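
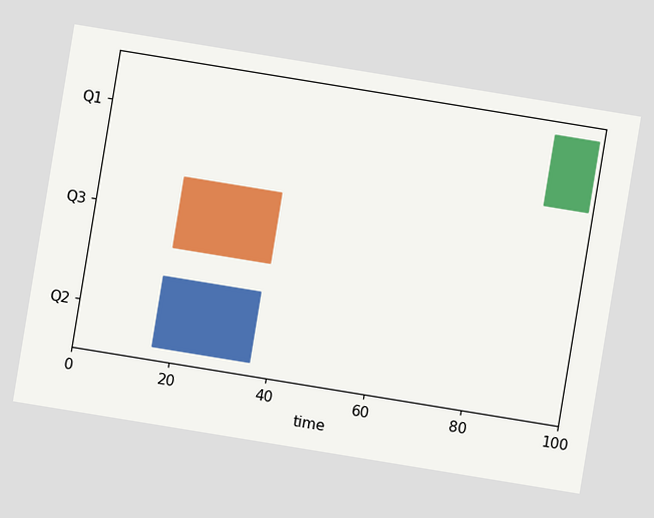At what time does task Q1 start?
The chart is tilted about 9° clockwise. The Q1 bar begins at t=90.

90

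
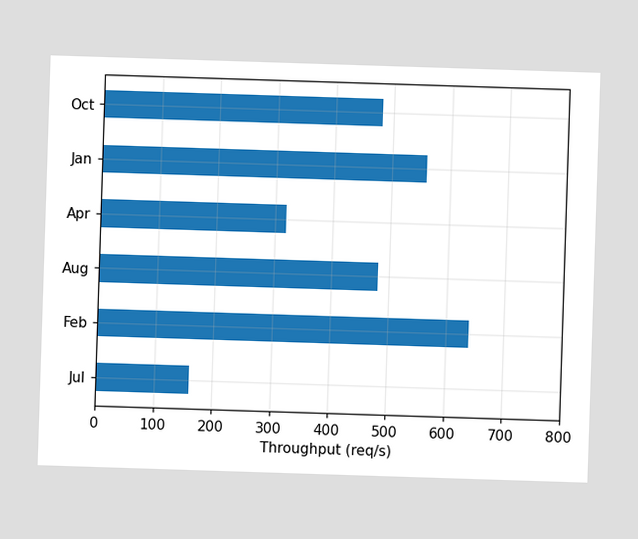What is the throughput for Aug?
Reading along the chart's x-axis, the Aug bar reaches 480req/s.

480req/s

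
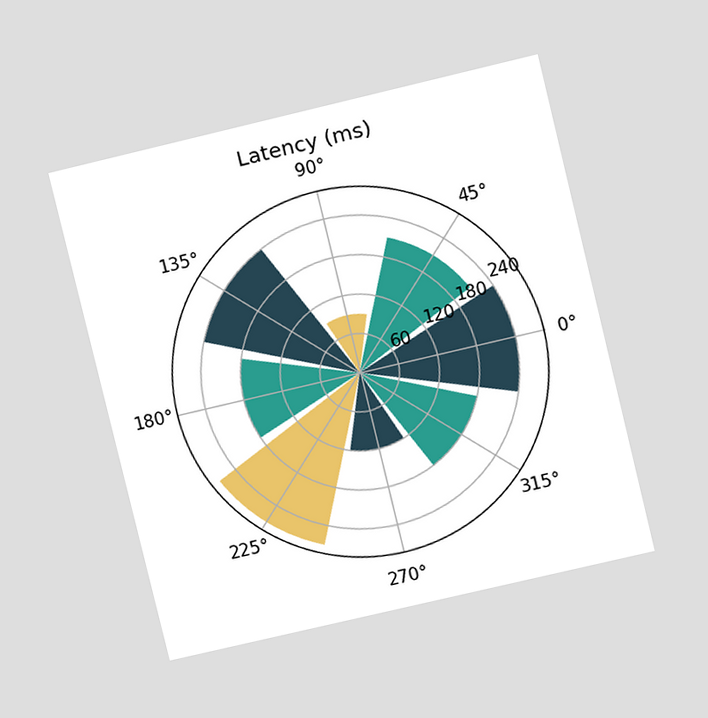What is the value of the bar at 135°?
The chart is tilted about 13° counter-clockwise and viewed at a slight angle. The bar at 135° reaches 240ms on the radial axis.

240ms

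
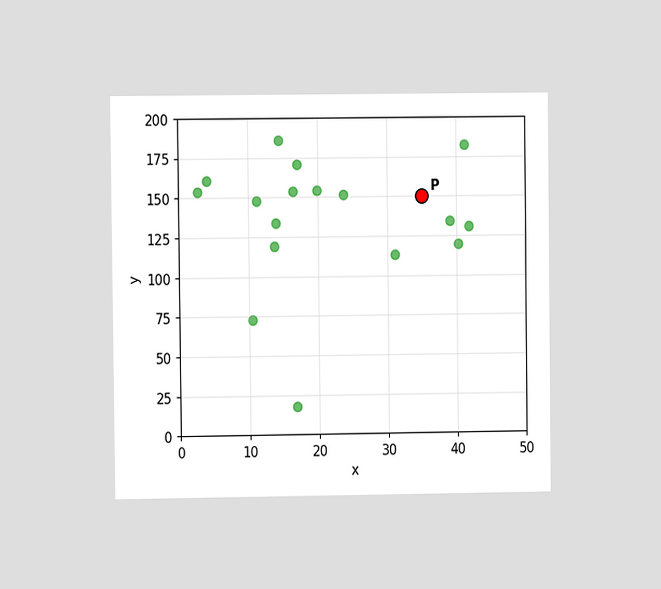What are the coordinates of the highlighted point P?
(35, 150)

The chart is viewed at a slight angle. Following the gridlines from P to each axis, P sits at (35, 150).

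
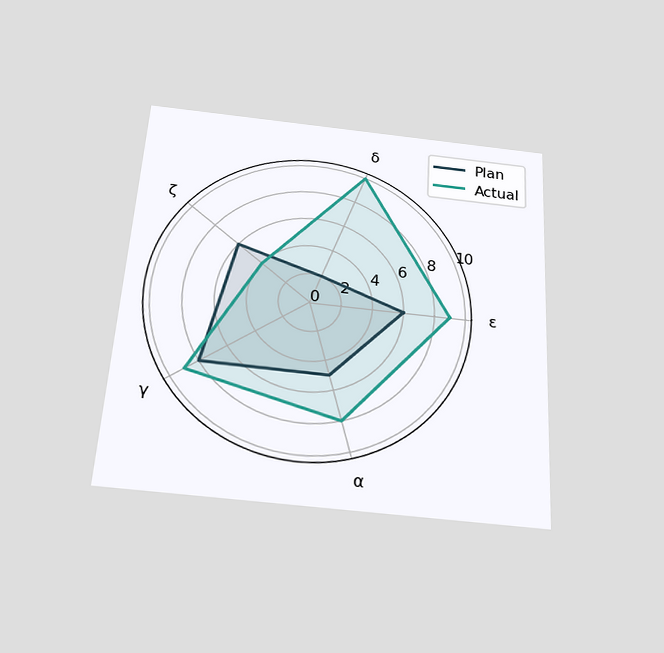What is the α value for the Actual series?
8

The chart is tilted about 3° clockwise and viewed slightly from below. On the α axis, Actual reaches 8.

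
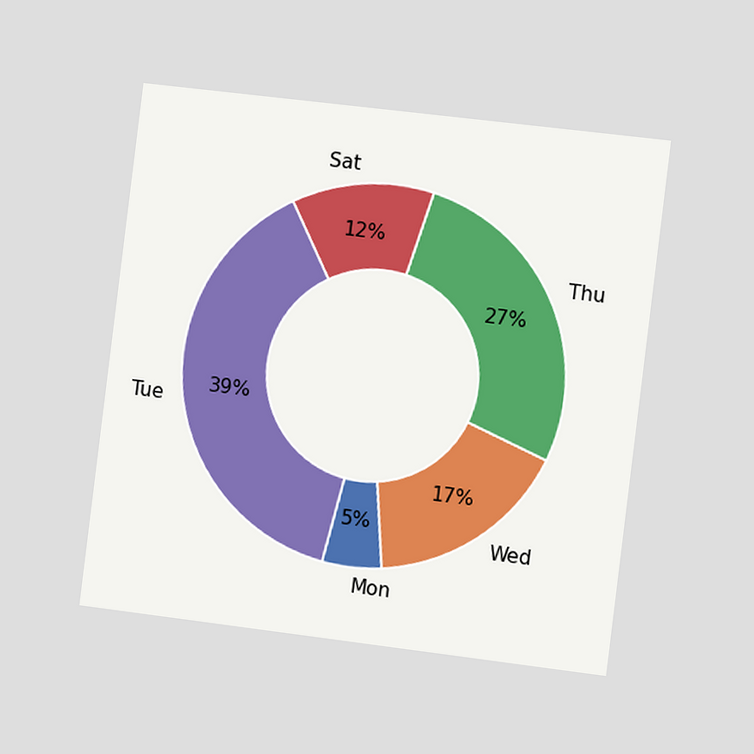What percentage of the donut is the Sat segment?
The chart is tilted about 7° clockwise and viewed slightly from the right. The Sat segment takes up 12% of the ring.

12%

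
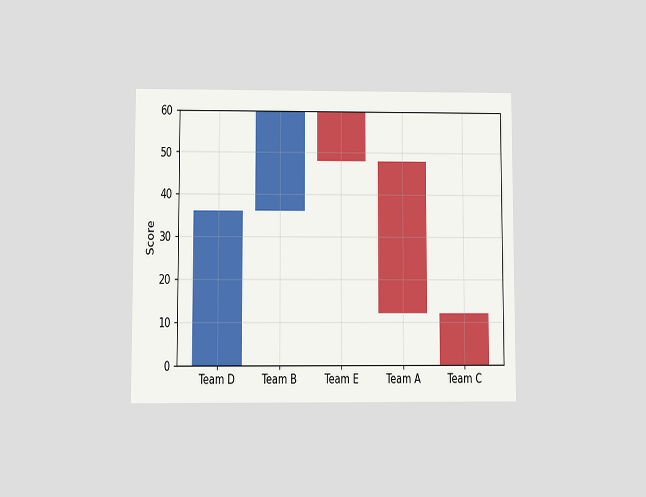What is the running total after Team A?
The chart is viewed at a slight angle. After Team A the running total reaches 12.

12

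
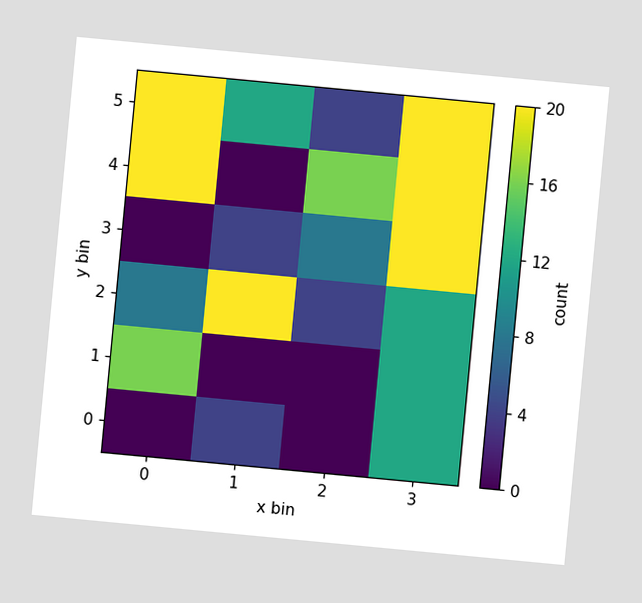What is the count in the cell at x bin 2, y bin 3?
The chart is tilted about 5° clockwise. Matching the cell (2, 3) against the colorbar gives 8.

8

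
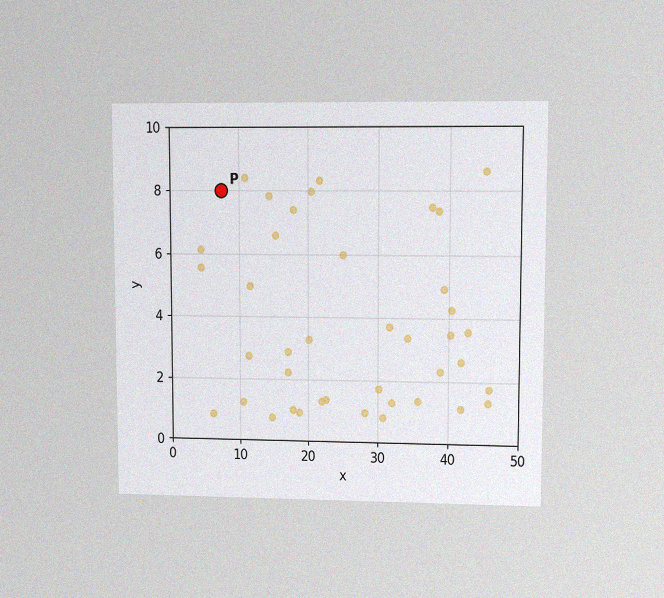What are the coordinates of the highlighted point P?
(7.5, 8)

The chart is viewed at a slight angle, with some photo noise. Following the gridlines from P to each axis, P sits at (7.5, 8).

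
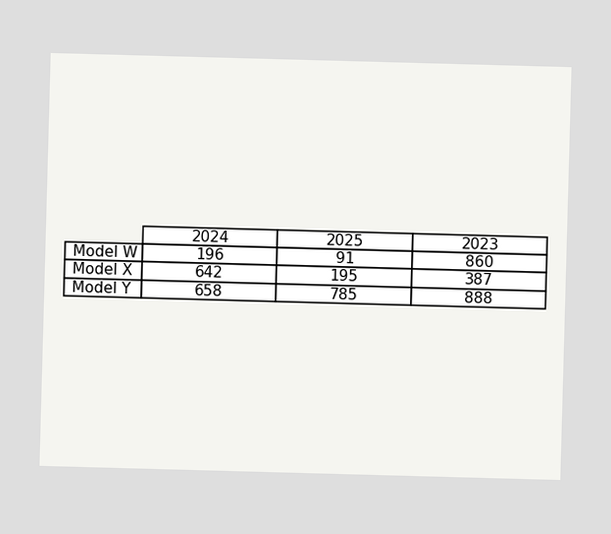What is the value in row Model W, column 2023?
The (Model W, 2023) cell reads 860.

860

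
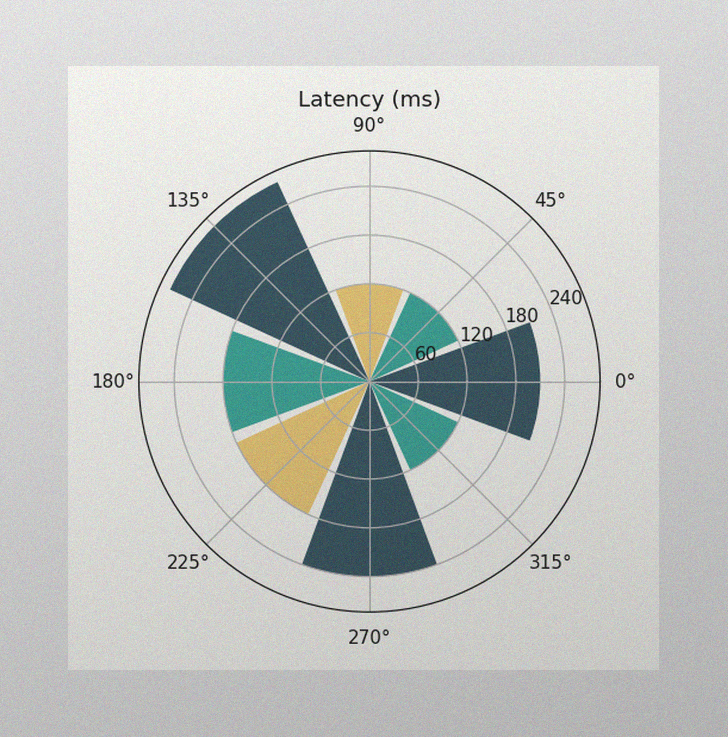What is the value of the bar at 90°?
120ms

The image has some photo noise and uneven lighting. The bar at 90° reaches 120ms on the radial axis.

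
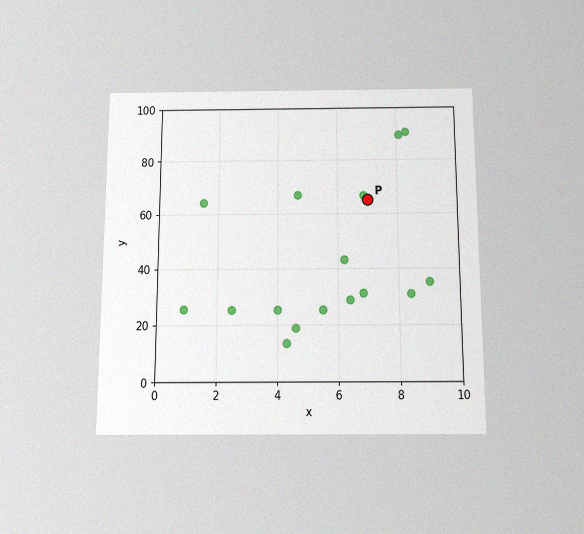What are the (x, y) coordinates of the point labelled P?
The chart is viewed slightly from below, with some photo noise. Following the gridlines from P to each axis, P sits at (7, 65).

(7, 65)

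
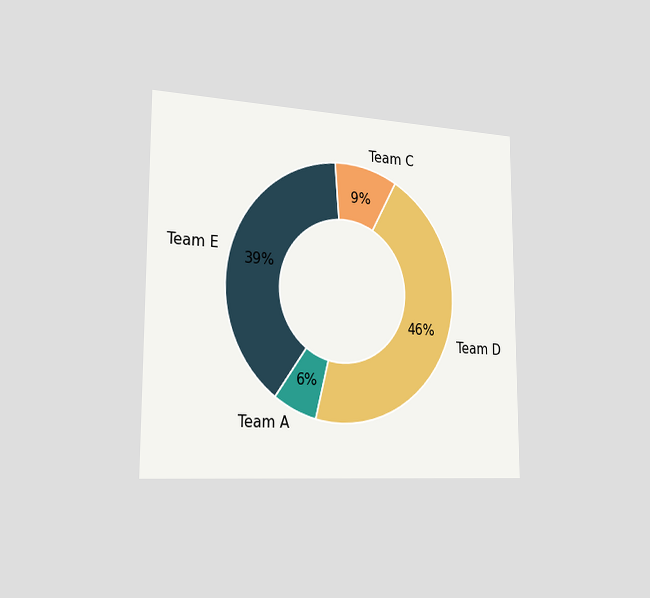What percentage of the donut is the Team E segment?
The chart is viewed slightly from the left. The Team E segment takes up 39% of the ring.

39%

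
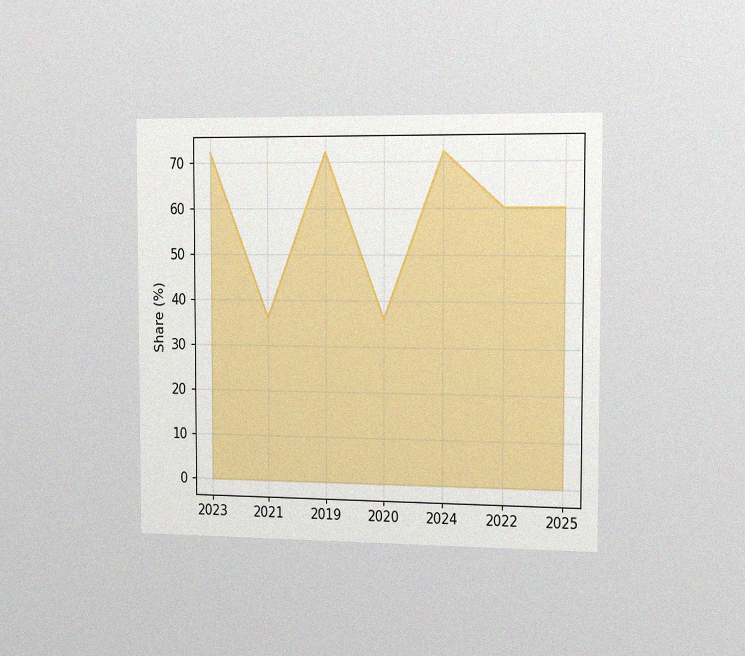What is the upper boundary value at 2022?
The chart is viewed slightly from the right, with some photo noise. At 2022 the upper boundary is at 60%.

60%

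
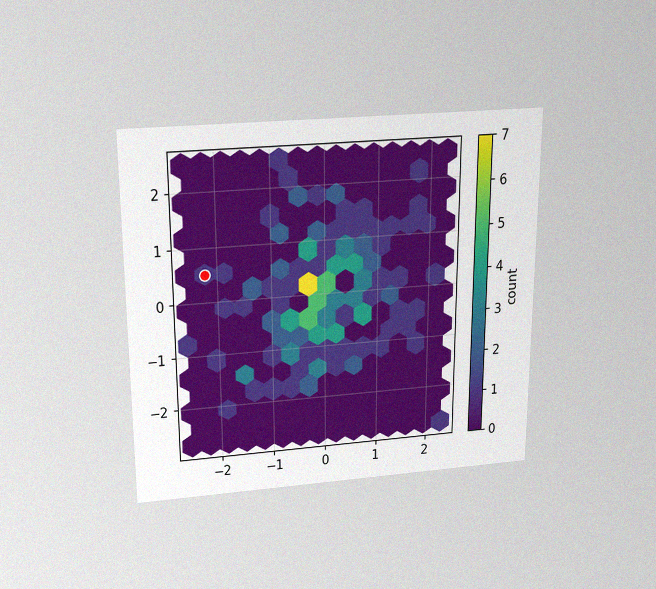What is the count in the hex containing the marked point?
1

The chart is viewed slightly from above, with some photo noise. The marked hex reads 1 on the colorbar.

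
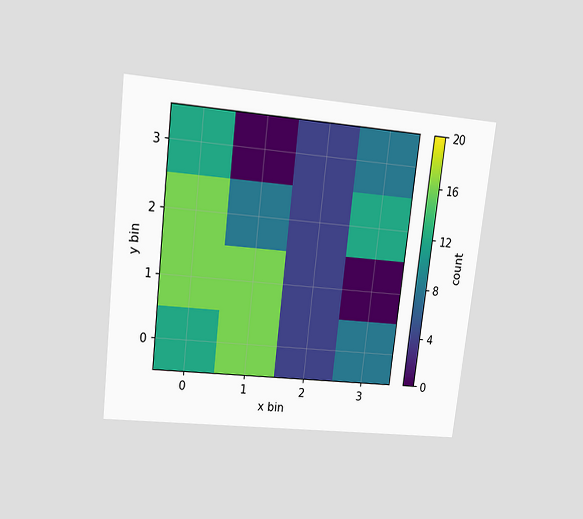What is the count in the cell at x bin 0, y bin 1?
16

The chart is tilted about 6° clockwise and viewed at a slight angle. Matching the cell (0, 1) against the colorbar gives 16.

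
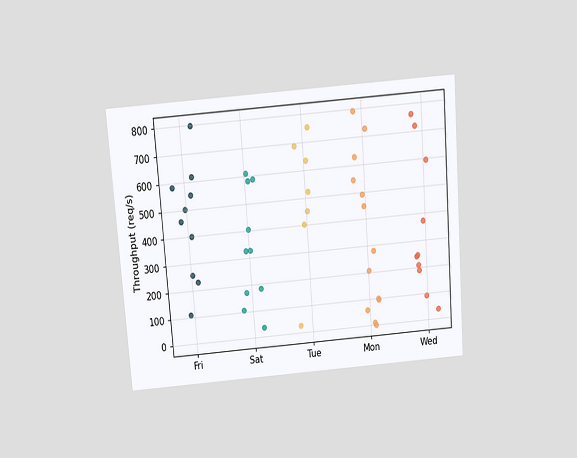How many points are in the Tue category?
7

The chart is tilted about 4° counter-clockwise and viewed slightly from above. Counting the markers in the Tue column gives 7.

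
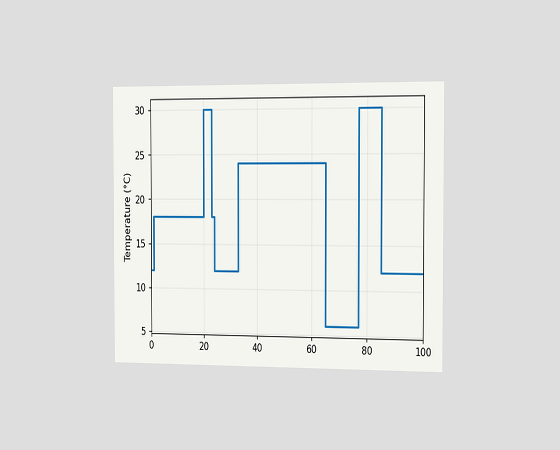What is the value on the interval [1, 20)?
18°C

The chart is viewed slightly from the right. On [1, 20) the step sits at 18°C.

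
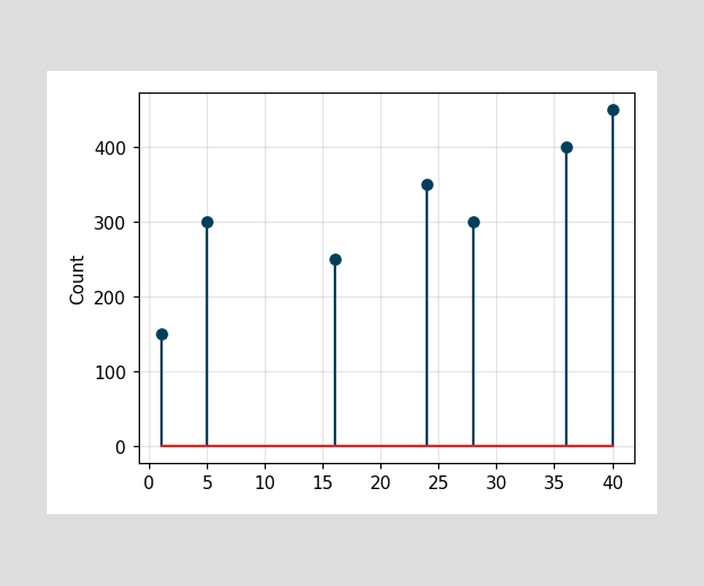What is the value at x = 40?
450

The stem at x=40 reaches 450.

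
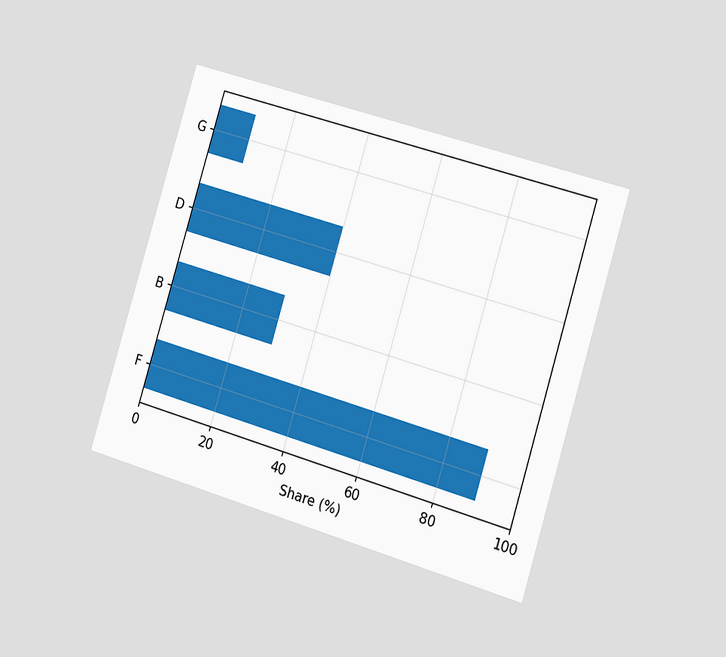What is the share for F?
90%

The chart is tilted about 17° clockwise and viewed slightly from the right. Reading along the chart's x-axis, the F bar reaches 90%.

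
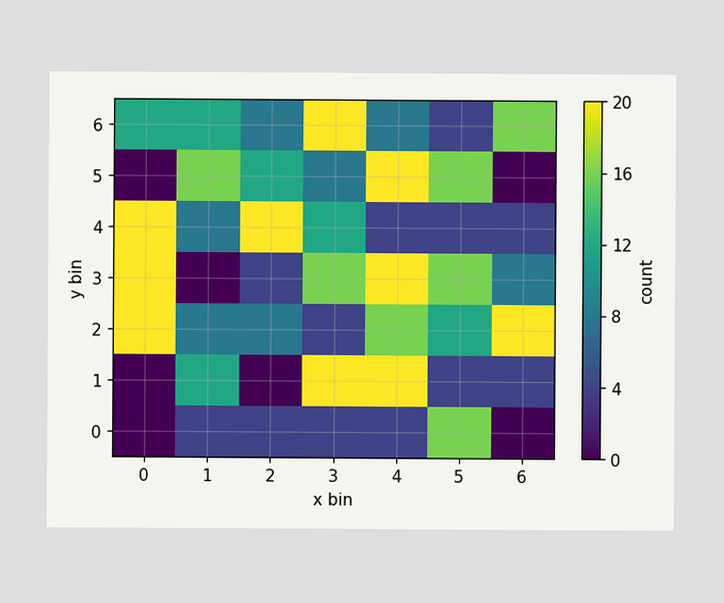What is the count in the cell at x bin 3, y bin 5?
8

Matching the cell (3, 5) against the colorbar gives 8.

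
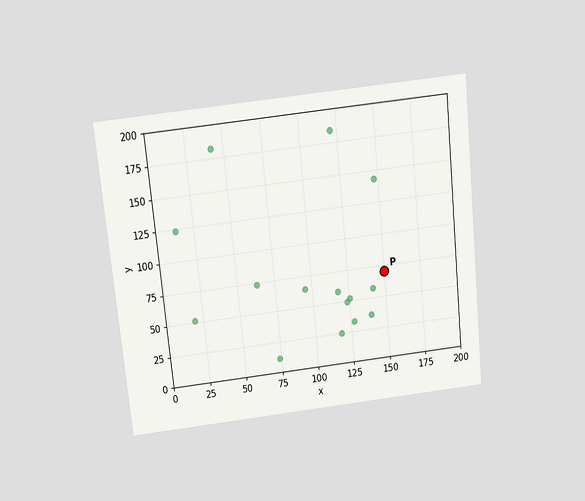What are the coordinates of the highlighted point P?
(150, 70)

The chart is tilted about 6° counter-clockwise and viewed slightly from above. Following the gridlines from P to each axis, P sits at (150, 70).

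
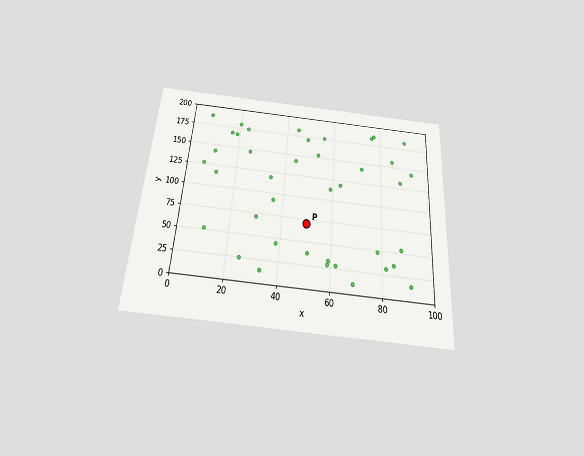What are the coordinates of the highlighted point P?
(50, 70)

The chart is tilted about 4° clockwise and viewed slightly from below. Following the gridlines from P to each axis, P sits at (50, 70).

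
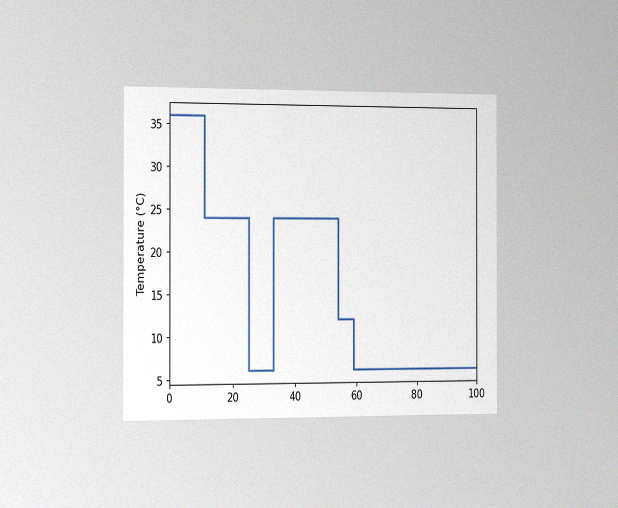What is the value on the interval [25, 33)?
6°C

The chart is viewed slightly from the left, with some photo noise. On [25, 33) the step sits at 6°C.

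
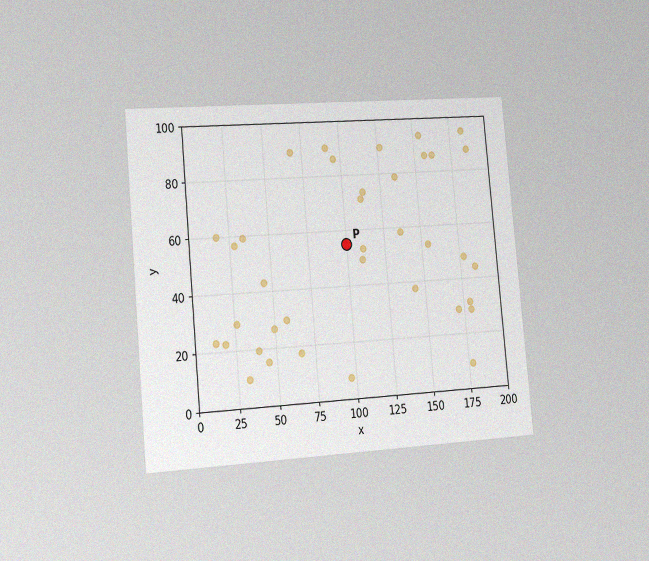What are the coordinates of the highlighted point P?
The chart is tilted about 5° counter-clockwise and viewed slightly from the left, with some photo noise. Following the gridlines from P to each axis, P sits at (100, 55).

(100, 55)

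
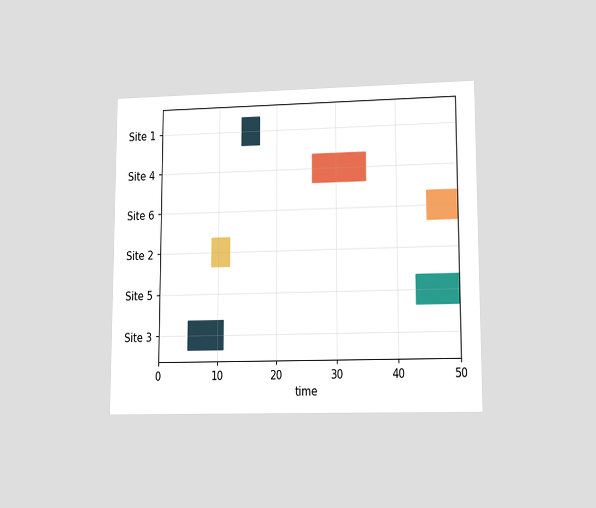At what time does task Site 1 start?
14

The chart is viewed at a slight angle. The Site 1 bar begins at t=14.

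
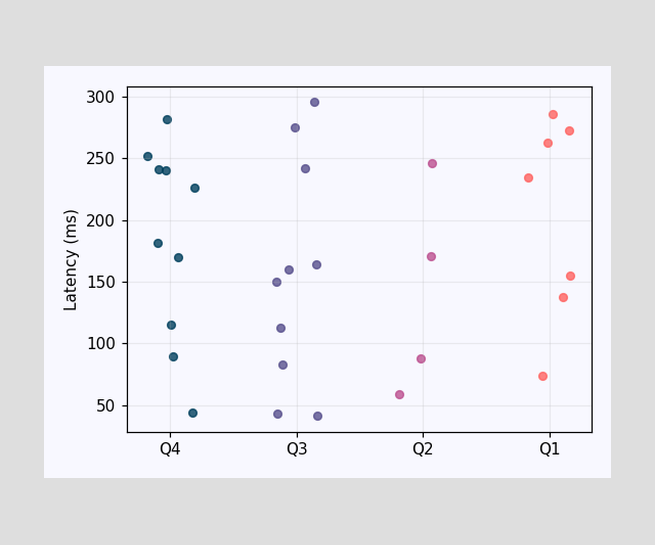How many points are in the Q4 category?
10

Counting the markers in the Q4 column gives 10.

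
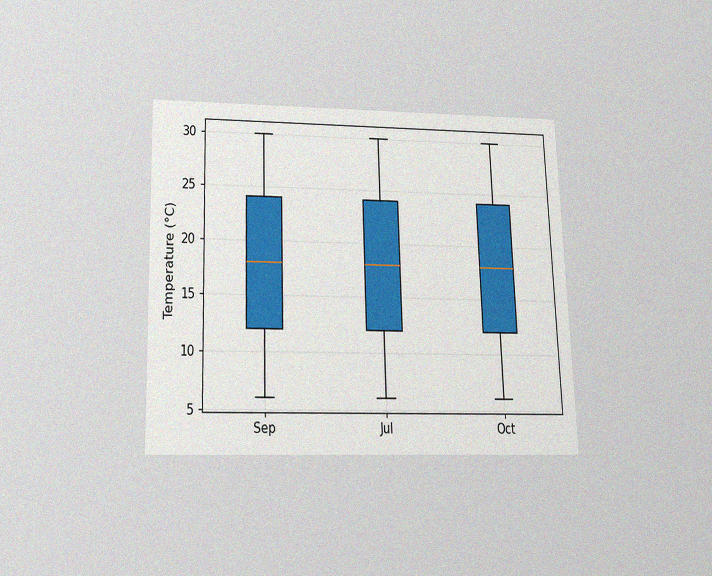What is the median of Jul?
18°C

The chart is viewed slightly from below, with some photo noise. The median line in the Jul box sits at 18°C.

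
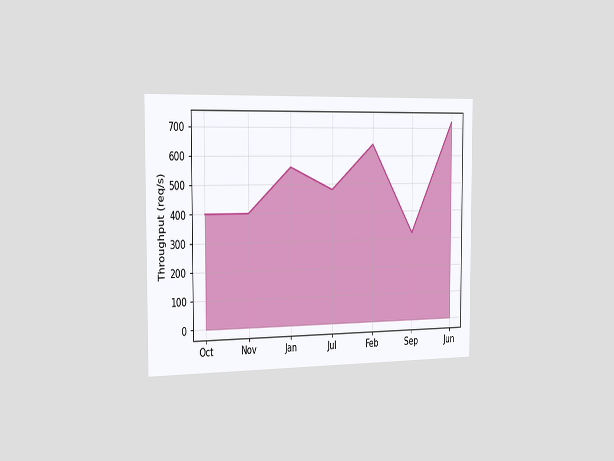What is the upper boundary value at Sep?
The chart is viewed slightly from the left. At Sep the upper boundary is at 320req/s.

320req/s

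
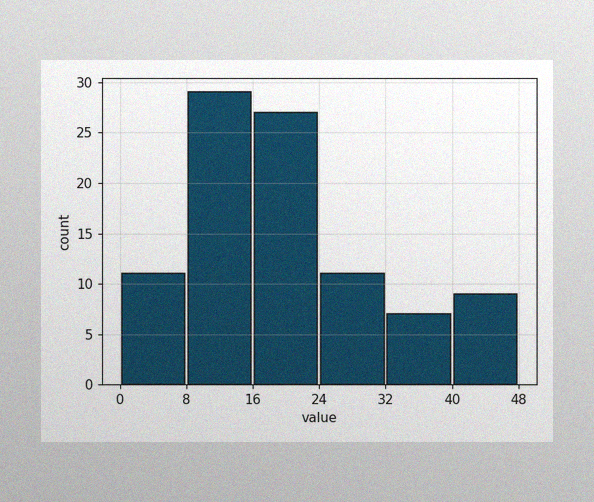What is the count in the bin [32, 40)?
The image has some photo noise and uneven lighting. The [32, 40) bin has height 7.

7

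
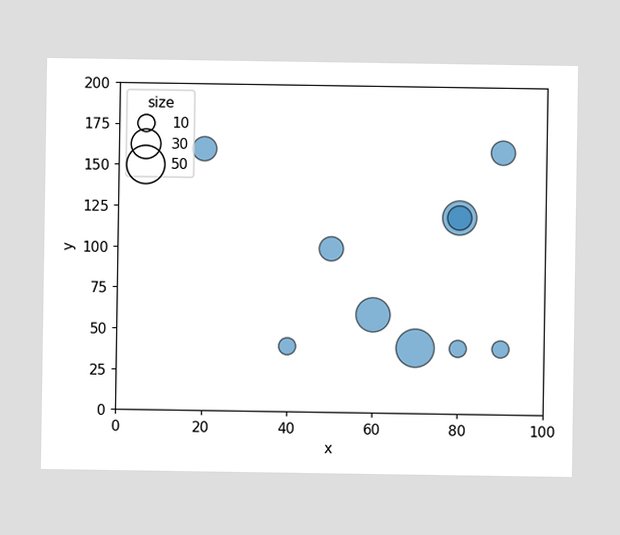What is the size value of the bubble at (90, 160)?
20

Matching the bubble at (90, 160) against the size legend gives 20.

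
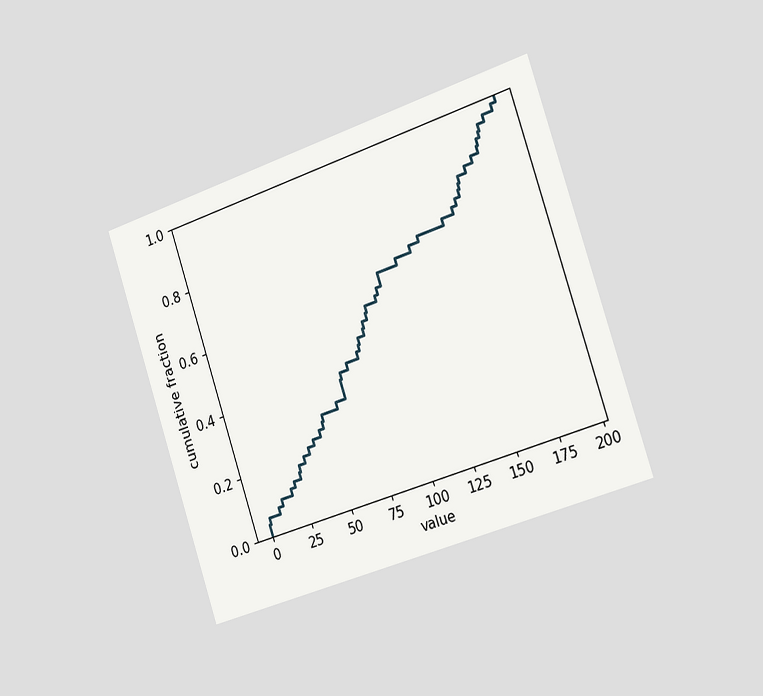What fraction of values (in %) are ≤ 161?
The chart is tilted about 18° counter-clockwise and viewed slightly from the right. At x=161 the ECDF step is at 82%.

82%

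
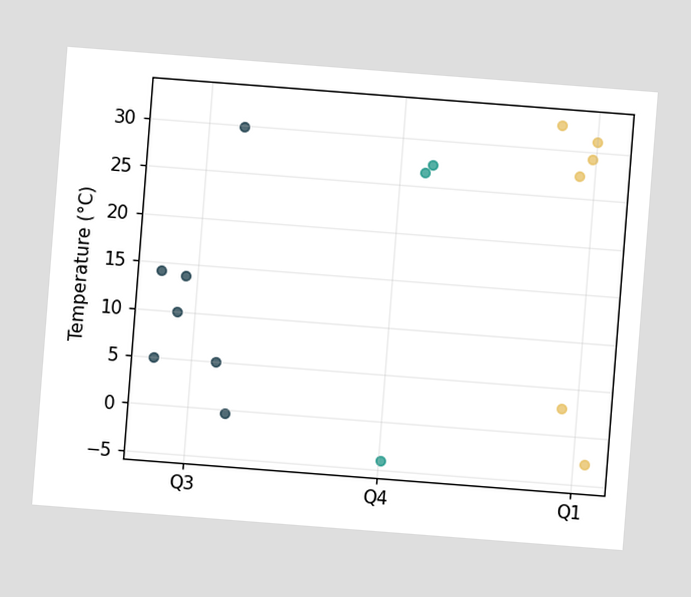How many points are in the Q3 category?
The chart is tilted about 4° clockwise. Counting the markers in the Q3 column gives 7.

7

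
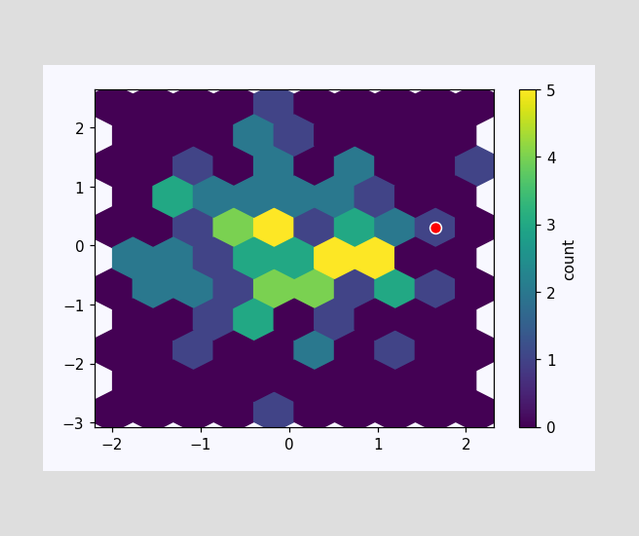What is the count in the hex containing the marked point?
1

The marked hex reads 1 on the colorbar.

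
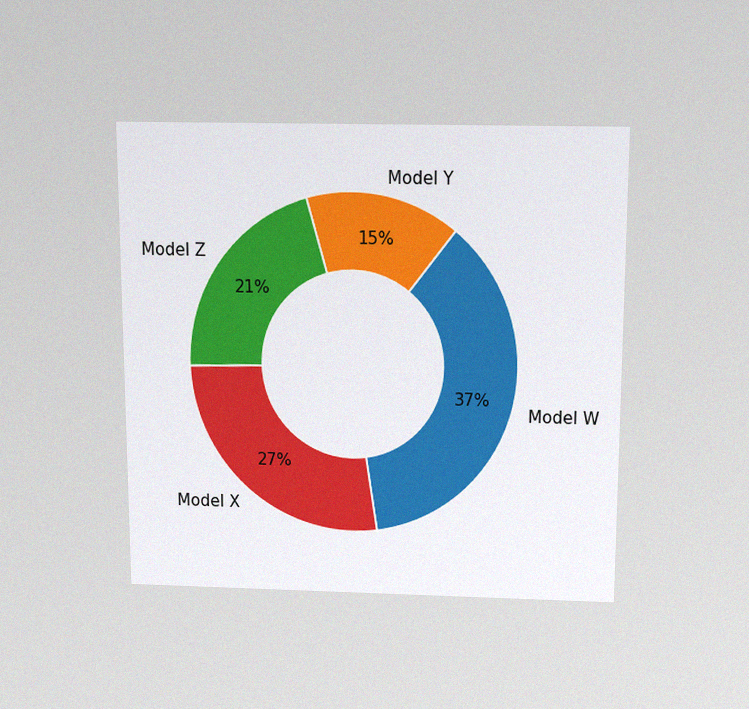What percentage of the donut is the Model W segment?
The chart is viewed slightly from above, with some photo noise. The Model W segment takes up 37% of the ring.

37%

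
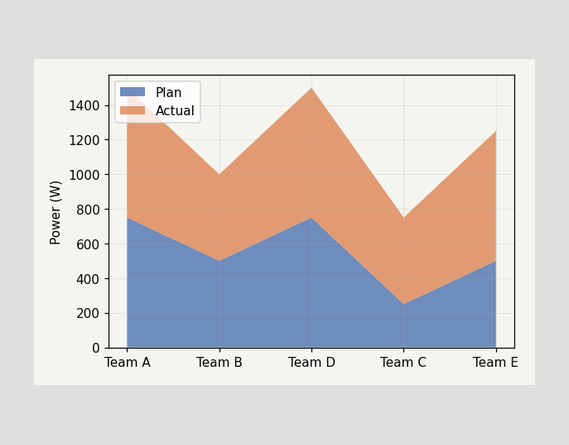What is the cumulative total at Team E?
The stacked total at Team E reaches 1250W.

1250W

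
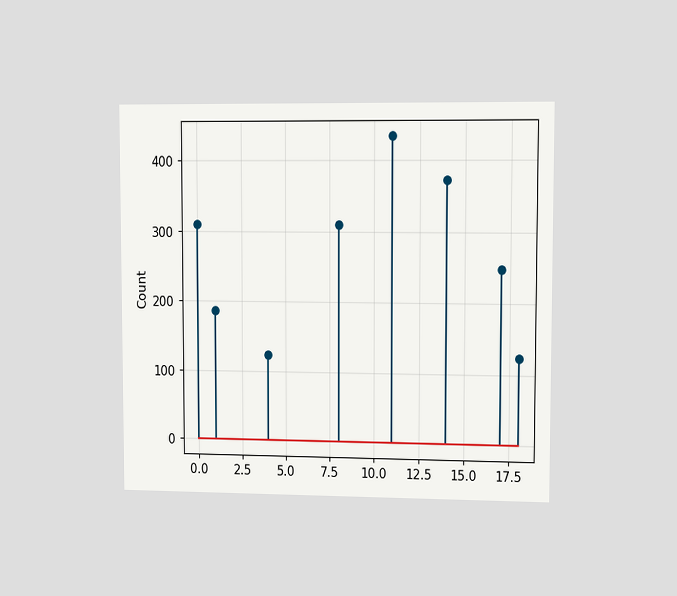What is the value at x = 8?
310

The chart is viewed slightly from the right. The stem at x=8 reaches 310.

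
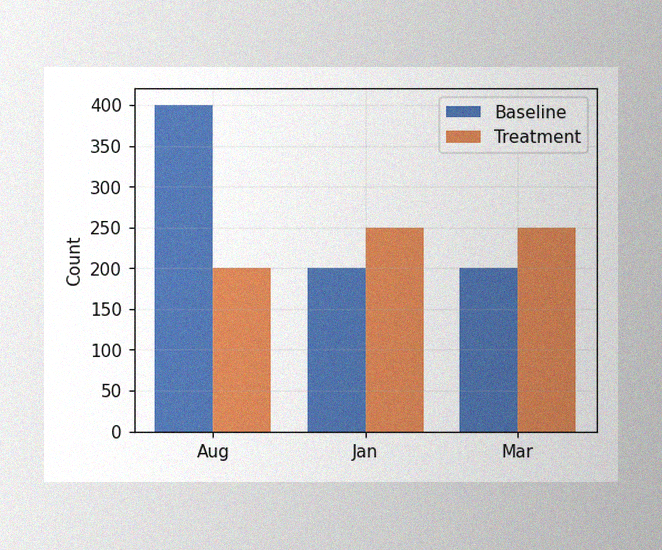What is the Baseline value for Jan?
The image has some photo noise and uneven lighting. The Baseline bar at Jan reaches 200 on the y-axis.

200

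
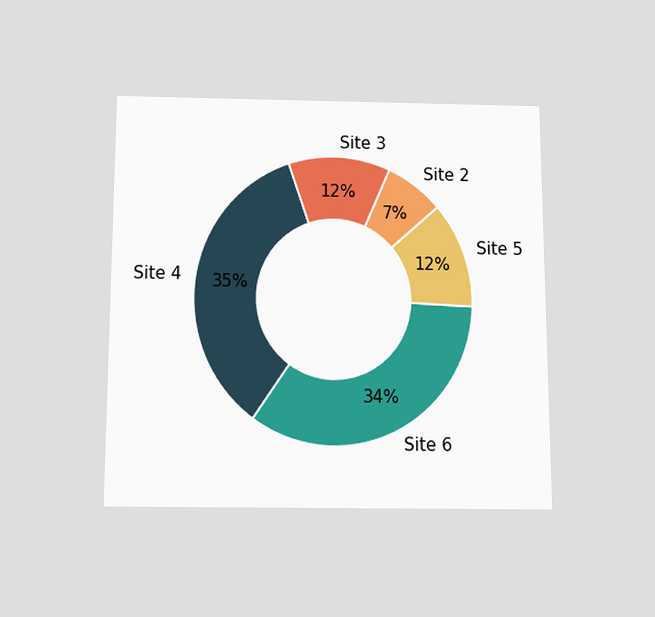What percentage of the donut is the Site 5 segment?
12%

The chart is viewed slightly from below. The Site 5 segment takes up 12% of the ring.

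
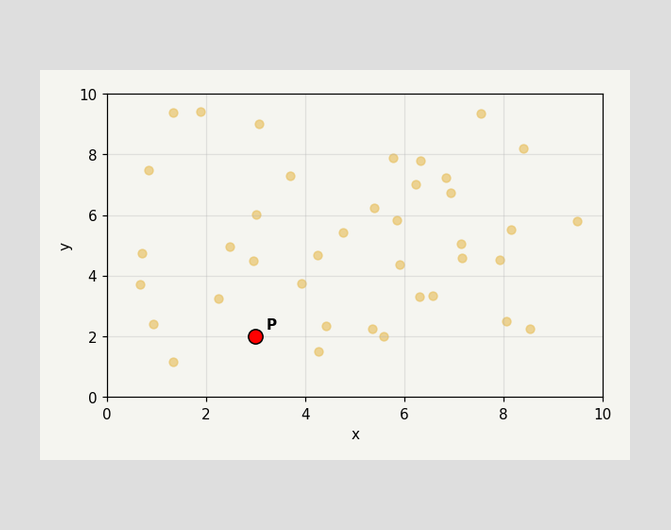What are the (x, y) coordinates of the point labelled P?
(3, 2)

Following the gridlines from P to each axis, P sits at (3, 2).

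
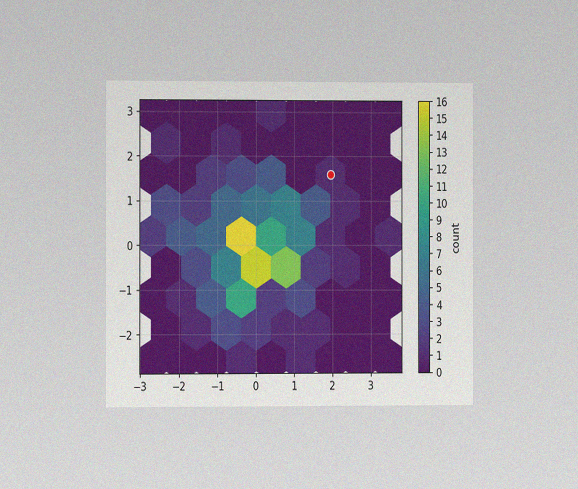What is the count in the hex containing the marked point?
The chart is viewed slightly from the left, with some photo noise. The marked hex reads 1 on the colorbar.

1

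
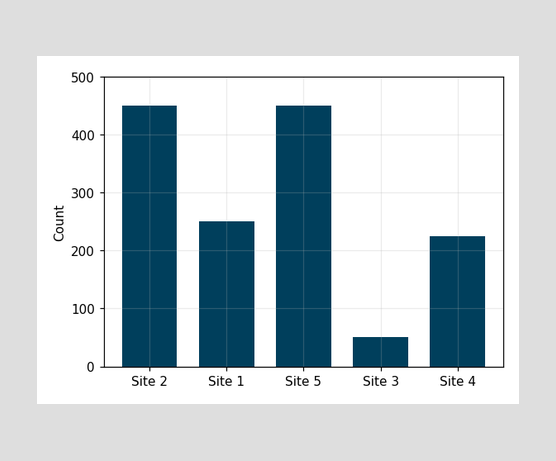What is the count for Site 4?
225

Reading along the chart's y-axis, the Site 4 bar reaches 225.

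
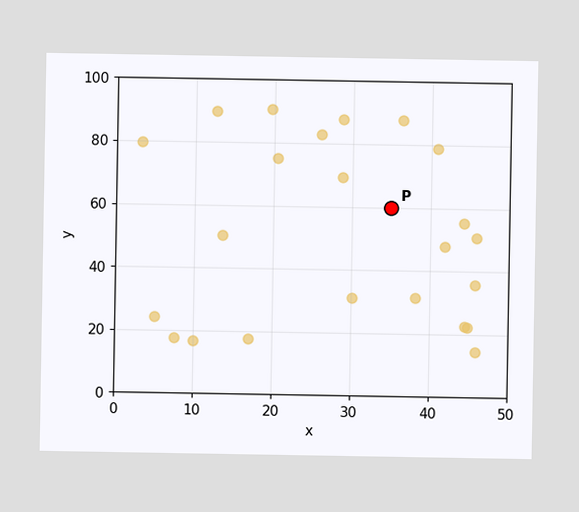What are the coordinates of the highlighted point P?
Following the gridlines from P to each axis, P sits at (35, 60).

(35, 60)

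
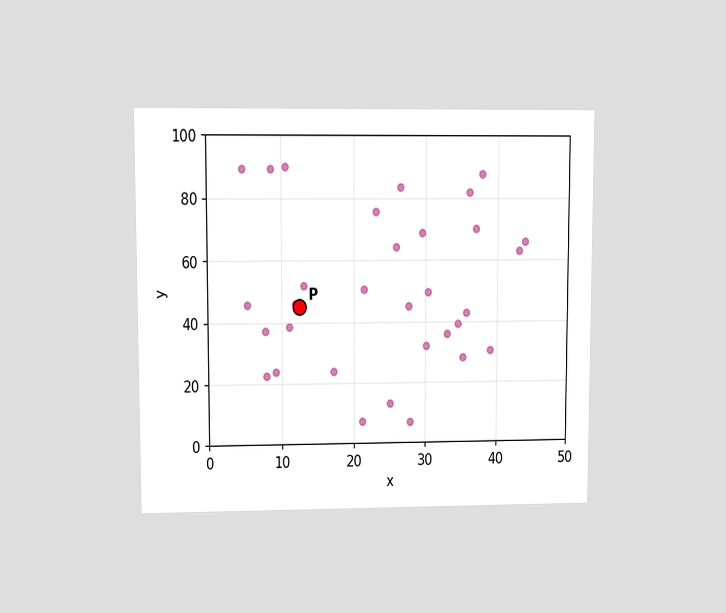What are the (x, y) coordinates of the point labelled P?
(12.5, 45)

The chart is viewed at a slight angle. Following the gridlines from P to each axis, P sits at (12.5, 45).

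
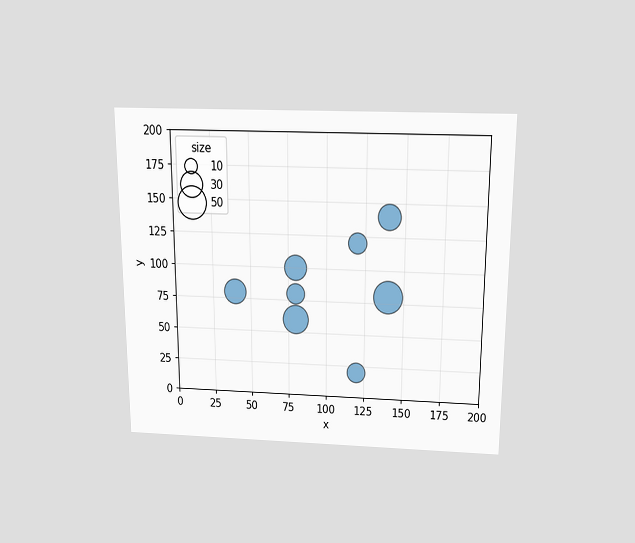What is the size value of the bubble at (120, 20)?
The chart is viewed slightly from above. Matching the bubble at (120, 20) against the size legend gives 20.

20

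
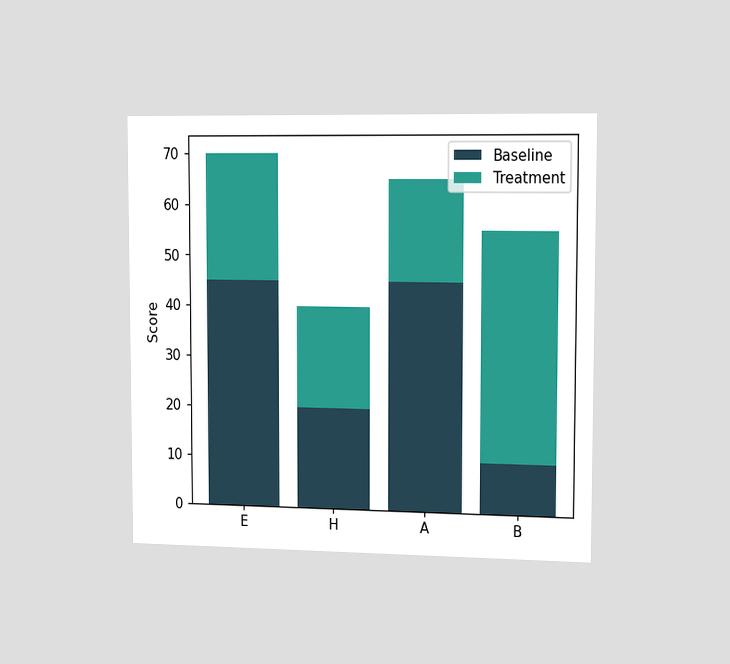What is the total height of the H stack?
40

The chart is viewed slightly from the right. The H stack's top reaches 40 on the y-axis.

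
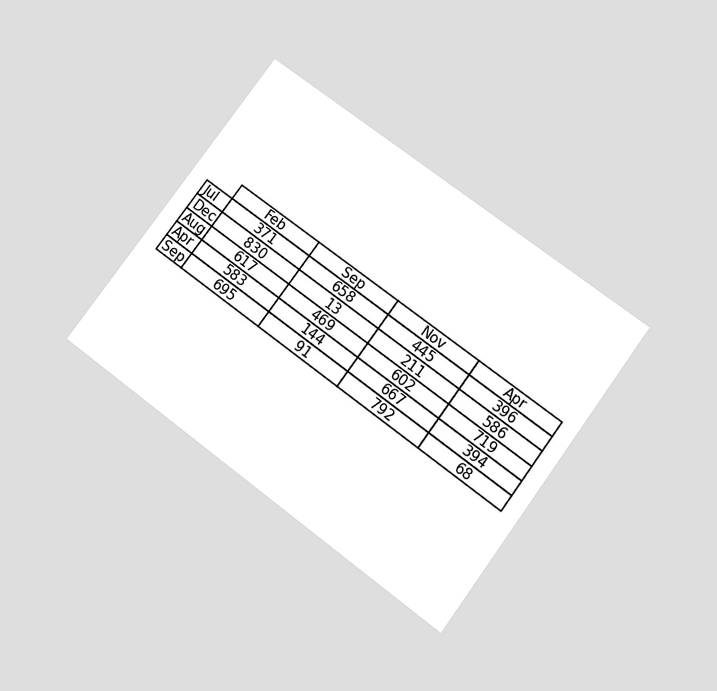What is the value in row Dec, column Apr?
586

The chart is tilted about 36° clockwise and viewed slightly from below. The (Dec, Apr) cell reads 586.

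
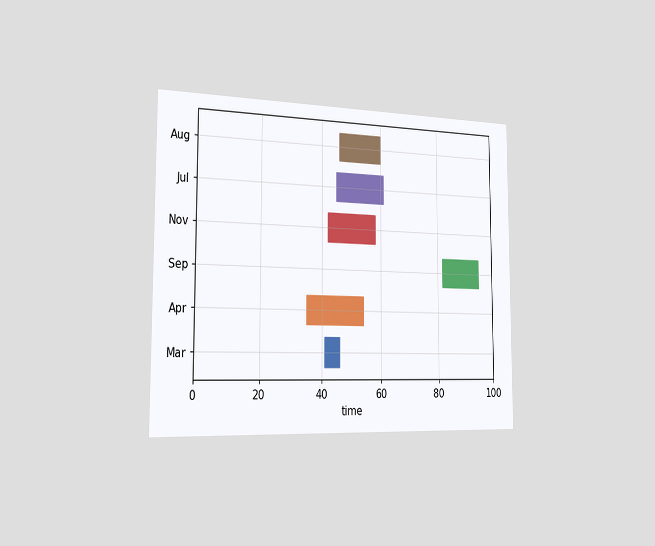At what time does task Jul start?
The chart is viewed slightly from the left. The Jul bar begins at t=45.

45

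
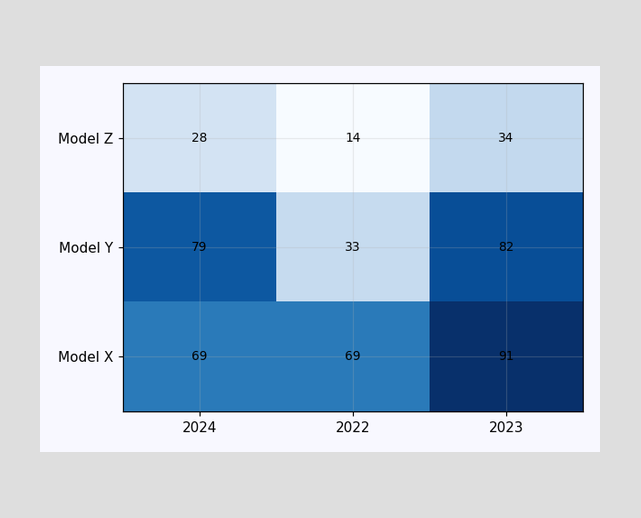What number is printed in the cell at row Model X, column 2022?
69

The (Model X, 2022) cell reads 69.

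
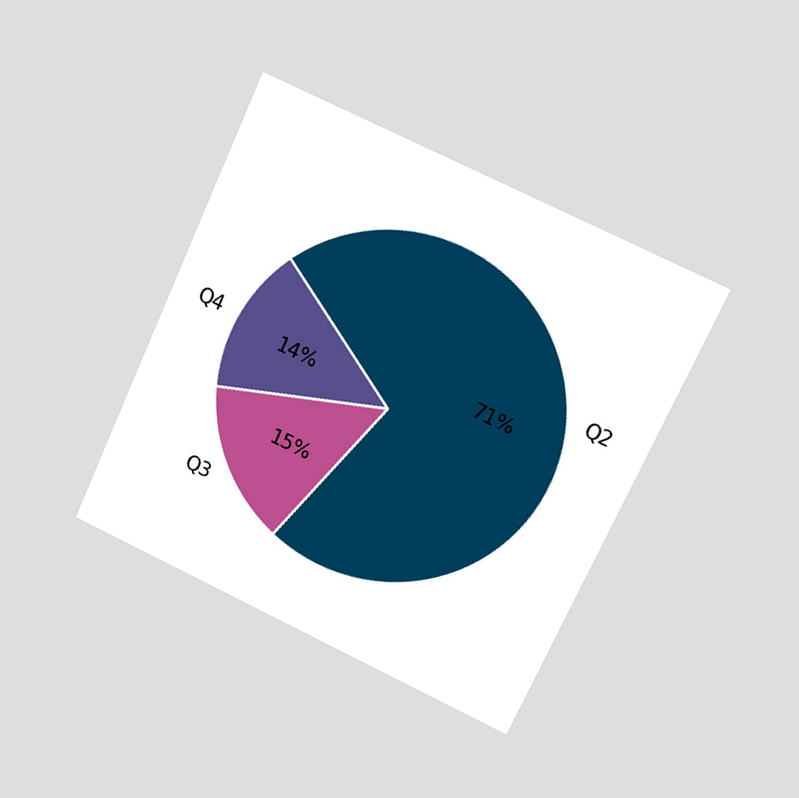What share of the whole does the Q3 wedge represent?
The chart is tilted about 25° clockwise and viewed at a slight angle. The Q3 slice takes up 15% of the pie.

15%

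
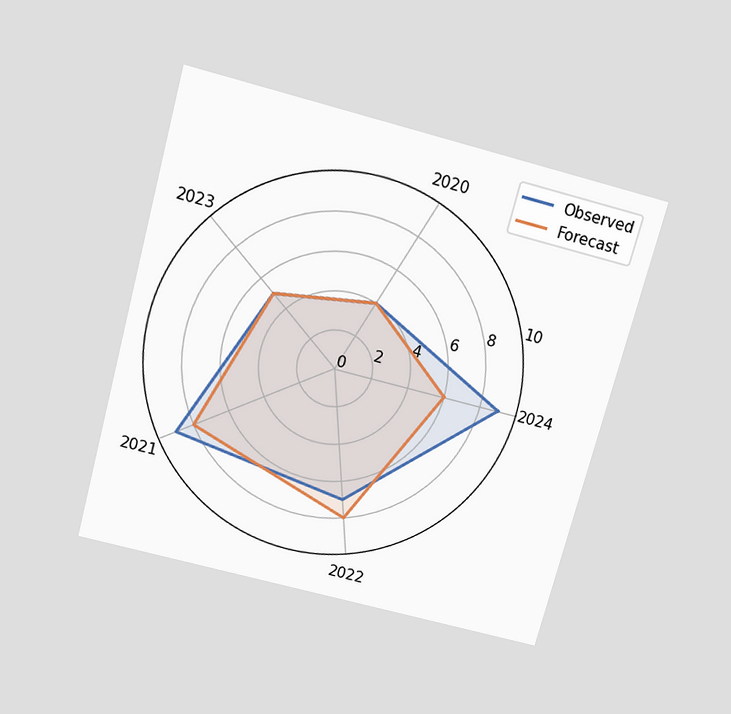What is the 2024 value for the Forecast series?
The chart is tilted about 15° clockwise and viewed slightly from above. On the 2024 axis, Forecast reaches 6.

6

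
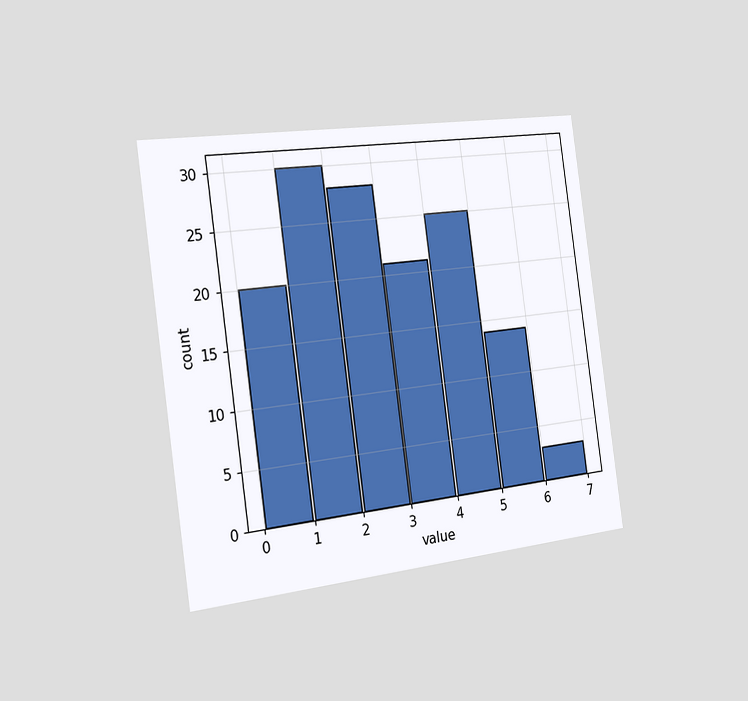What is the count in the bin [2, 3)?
The chart is tilted about 8° counter-clockwise and viewed slightly from the left. The [2, 3) bin has height 28.

28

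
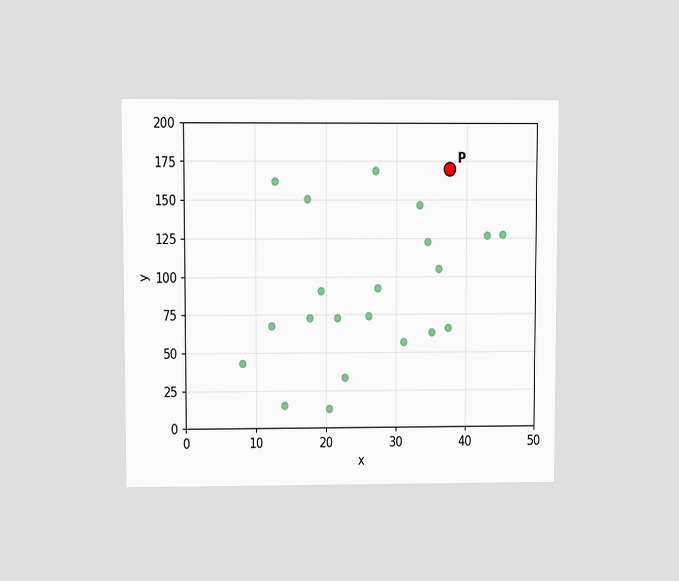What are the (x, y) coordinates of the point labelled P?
The chart is viewed at a slight angle. Following the gridlines from P to each axis, P sits at (37.5, 170).

(37.5, 170)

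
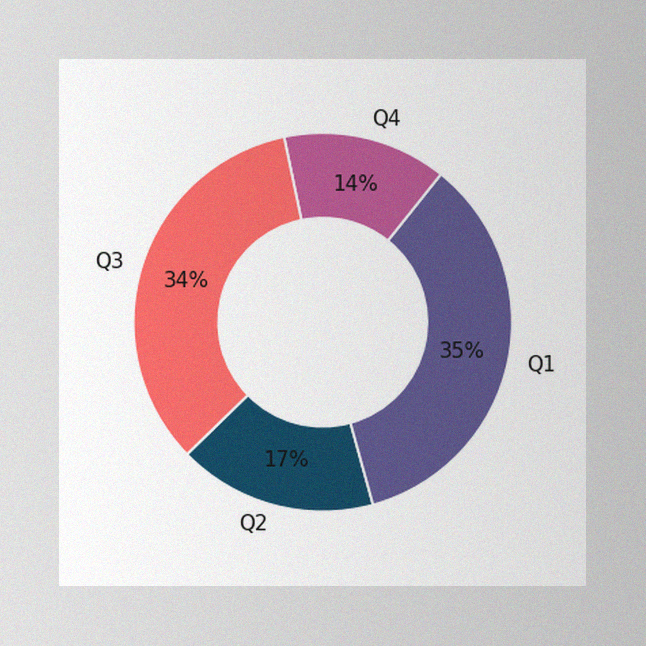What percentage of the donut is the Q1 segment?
35%

The image has some photo noise and uneven lighting. The Q1 segment takes up 35% of the ring.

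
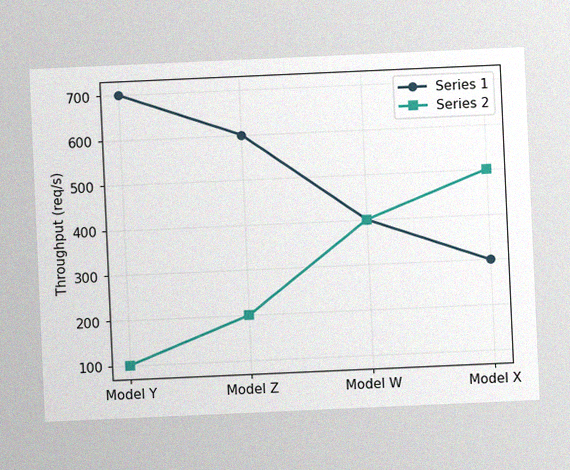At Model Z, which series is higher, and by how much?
Series 1, by 400req/s

The chart is tilted about 3° counter-clockwise, with some photo noise. At Model Z, Series 1 sits above the other line by 400req/s.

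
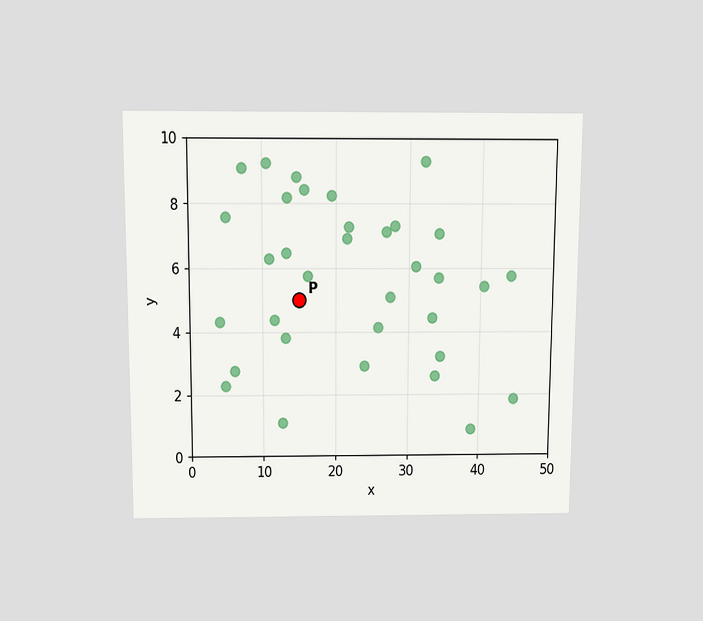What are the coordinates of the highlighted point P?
(15, 5)

The chart is viewed slightly from above. Following the gridlines from P to each axis, P sits at (15, 5).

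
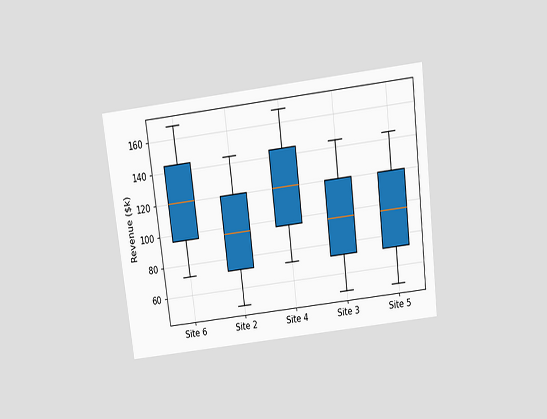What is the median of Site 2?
The chart is tilted about 7° counter-clockwise and viewed slightly from above. The median line in the Site 2 box sits at $96k.

$96k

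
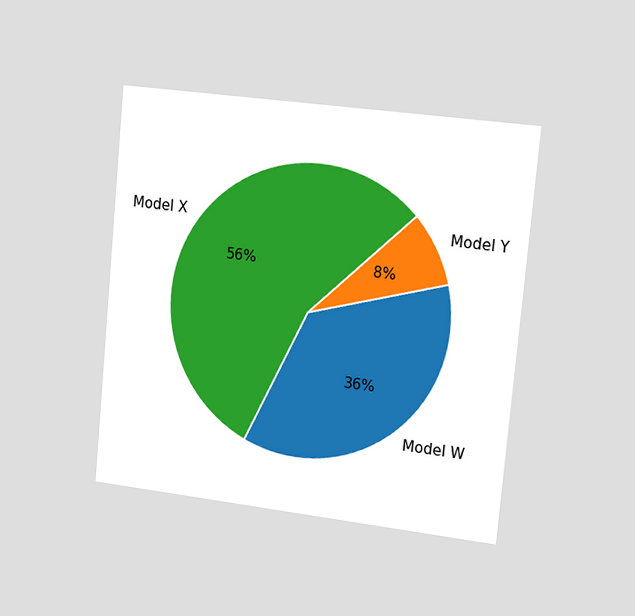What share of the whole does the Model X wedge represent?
The chart is tilted about 5° clockwise and viewed slightly from the right. The Model X slice takes up 56% of the pie.

56%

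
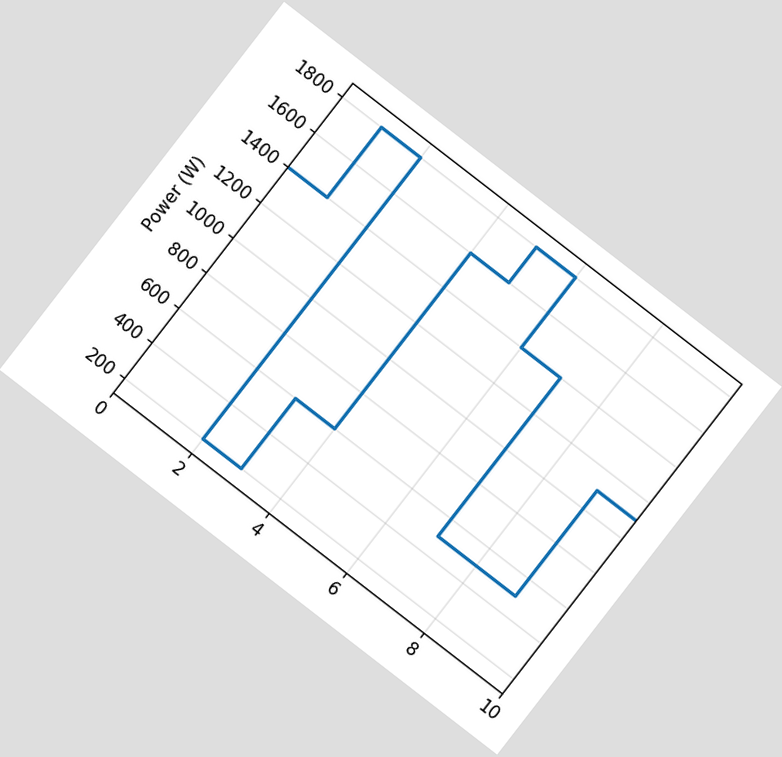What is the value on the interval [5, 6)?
The chart is tilted about 38° clockwise. On [5, 6) the step sits at 1800W.

1800W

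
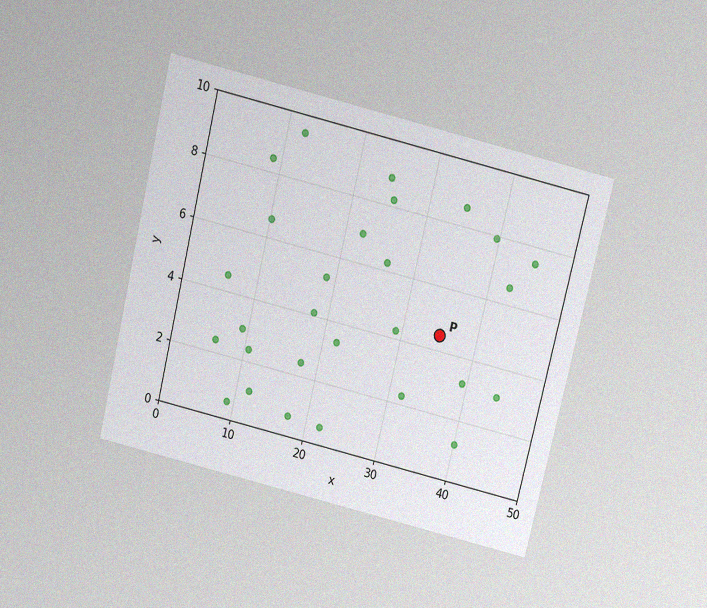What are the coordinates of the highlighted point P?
(35, 4.5)

The chart is tilted about 14° clockwise and viewed slightly from above, with some photo noise. Following the gridlines from P to each axis, P sits at (35, 4.5).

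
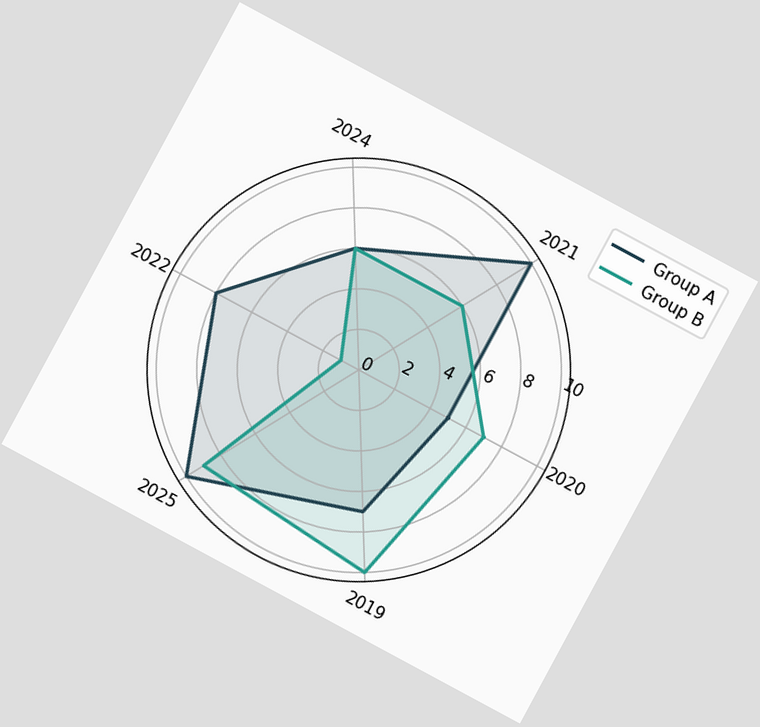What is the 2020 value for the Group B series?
The chart is tilted about 28° clockwise. On the 2020 axis, Group B reaches 7.

7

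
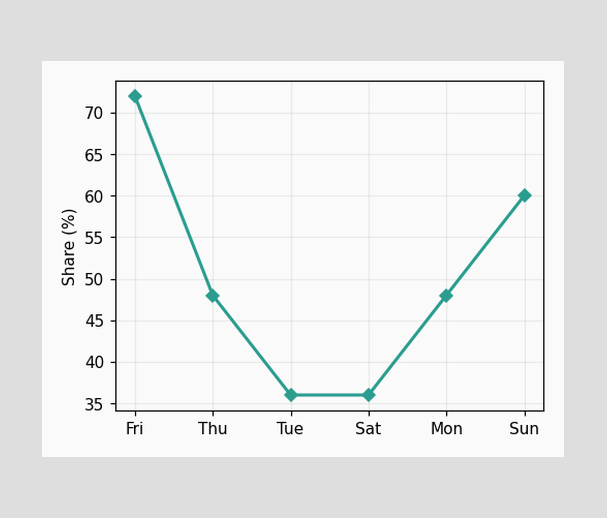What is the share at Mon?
At Mon, the line is at 48%.

48%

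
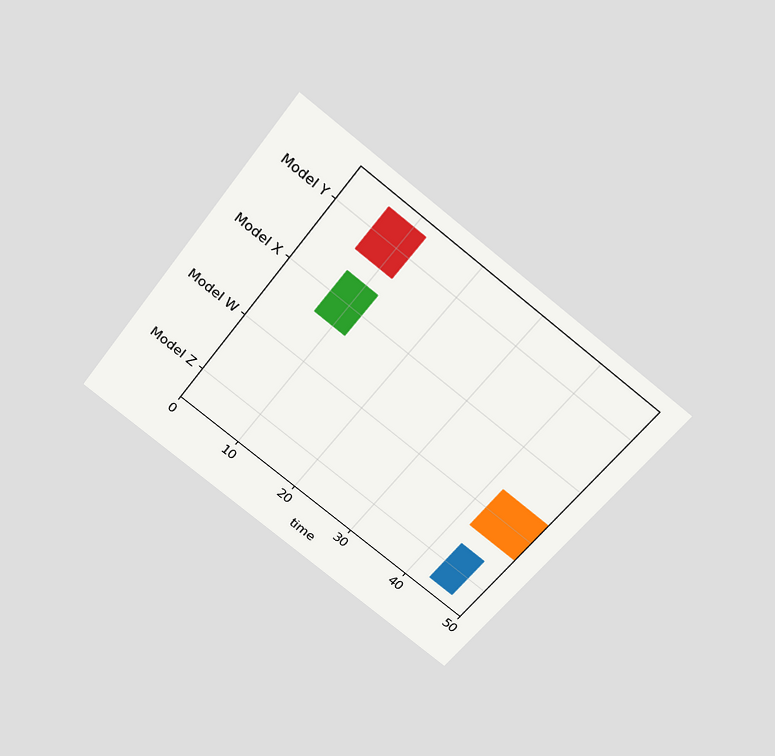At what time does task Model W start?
The chart is tilted about 37° clockwise and viewed slightly from above. The Model W bar begins at t=42.

42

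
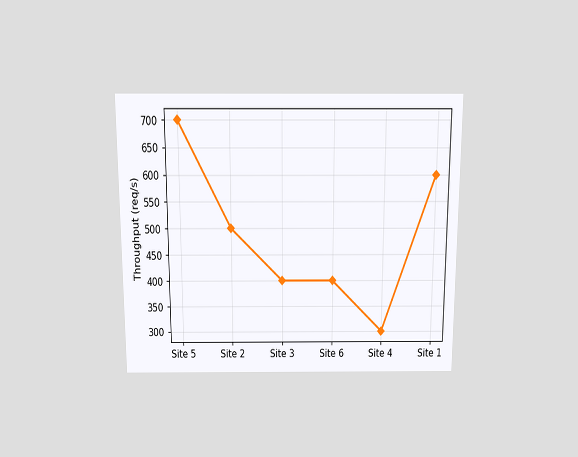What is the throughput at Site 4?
The chart is viewed slightly from above. At Site 4, the line is at 300req/s.

300req/s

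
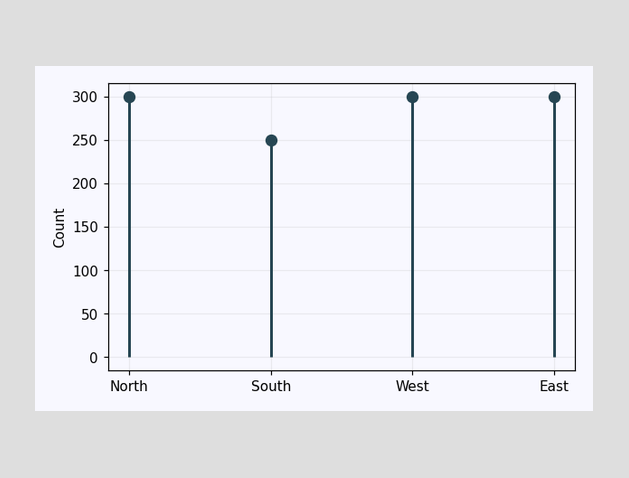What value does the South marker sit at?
The South marker sits at 250.

250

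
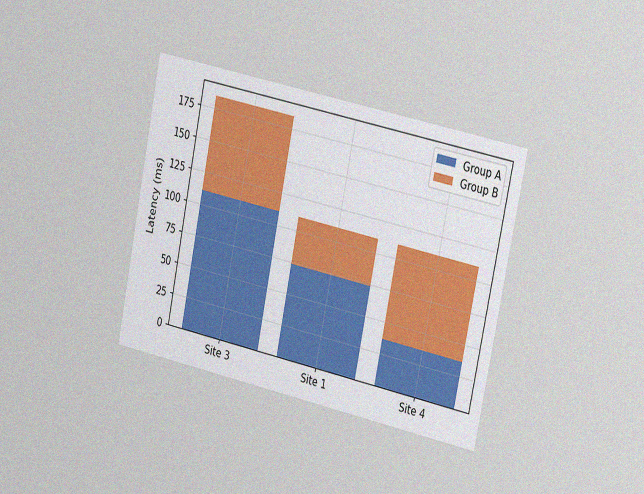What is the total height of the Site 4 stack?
The chart is tilted about 12° clockwise and viewed slightly from the right, with some photo noise. The Site 4 stack's top reaches 111ms on the y-axis.

111ms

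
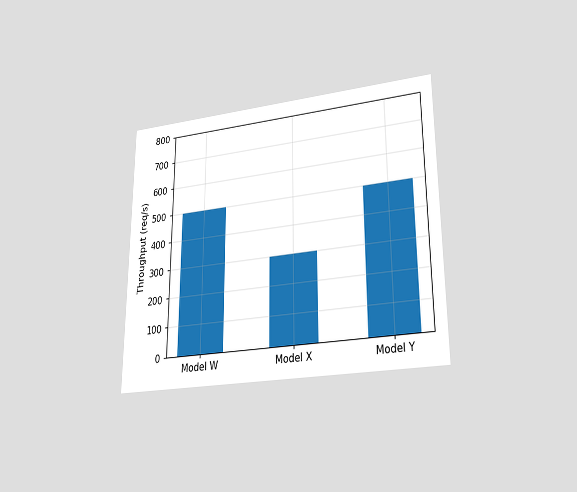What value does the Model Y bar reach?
The chart is viewed at a slight angle. Reading along the chart's y-axis, the Model Y bar reaches 500req/s.

500req/s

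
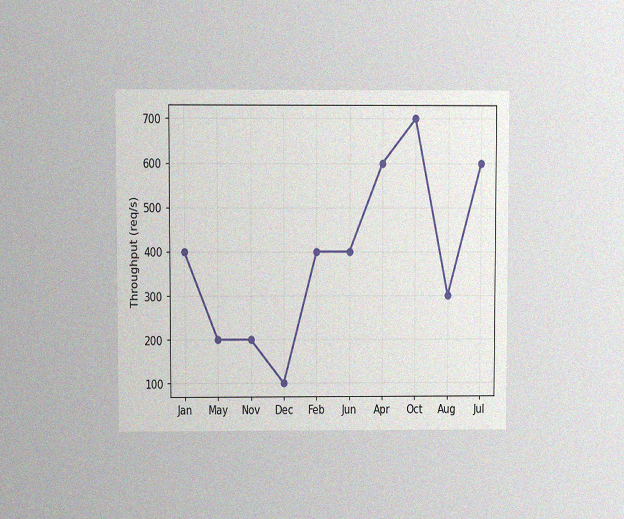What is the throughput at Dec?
100req/s

The chart is viewed at a slight angle, with some photo noise. At Dec, the line is at 100req/s.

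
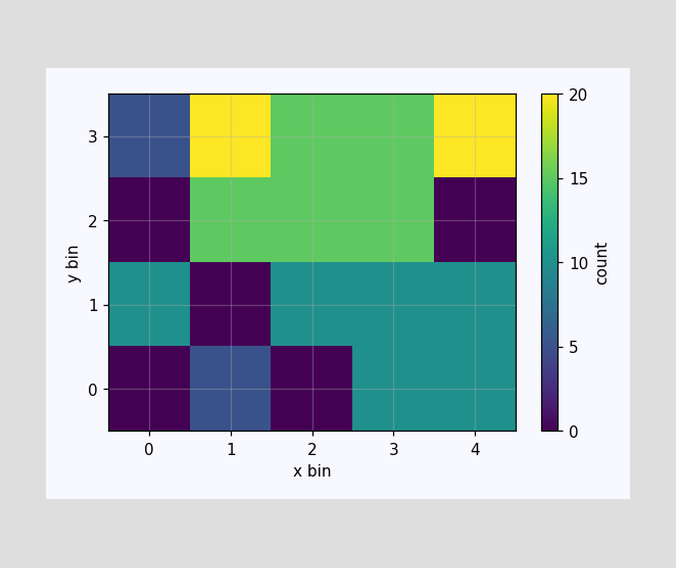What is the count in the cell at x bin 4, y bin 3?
20

Matching the cell (4, 3) against the colorbar gives 20.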